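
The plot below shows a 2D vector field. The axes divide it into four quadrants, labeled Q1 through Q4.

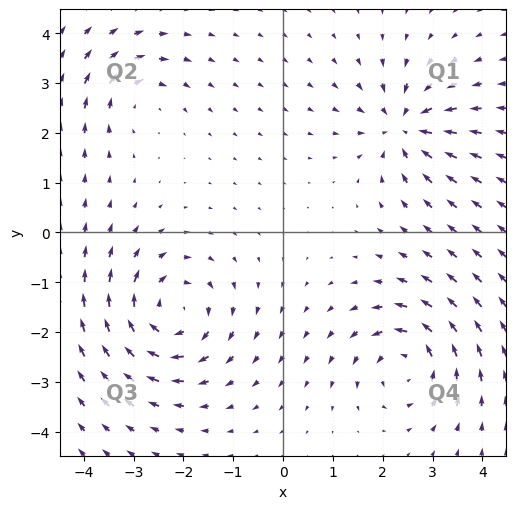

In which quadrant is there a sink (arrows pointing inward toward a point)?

The sink sits at approximately (2.4, 2.1), which lies in quadrant Q1. The divergence there is about -5, negative as expected for a sink.

Q1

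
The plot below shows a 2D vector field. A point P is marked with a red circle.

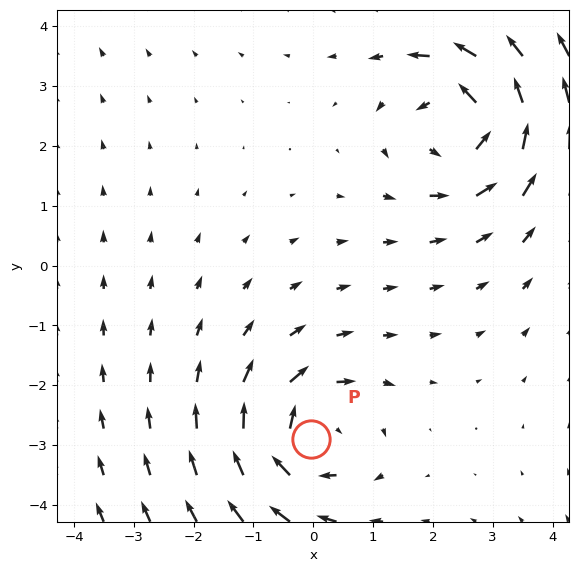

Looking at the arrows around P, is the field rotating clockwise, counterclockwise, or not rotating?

Near P at (-0.0, -2.9) the arrows circulate clockwise. The curl (z-component) there is about -3; negative curl means clockwise rotation.

clockwise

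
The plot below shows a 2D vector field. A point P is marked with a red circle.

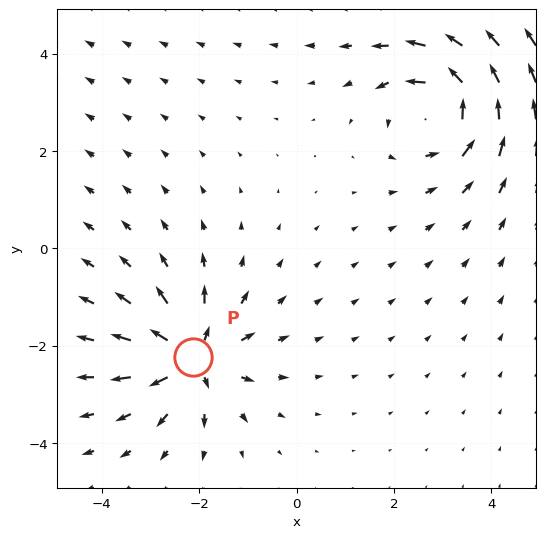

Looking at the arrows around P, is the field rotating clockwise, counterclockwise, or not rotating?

not rotating

Near P at (-2.1, -2.2) the arrows show no circulation. The curl there is ≈0.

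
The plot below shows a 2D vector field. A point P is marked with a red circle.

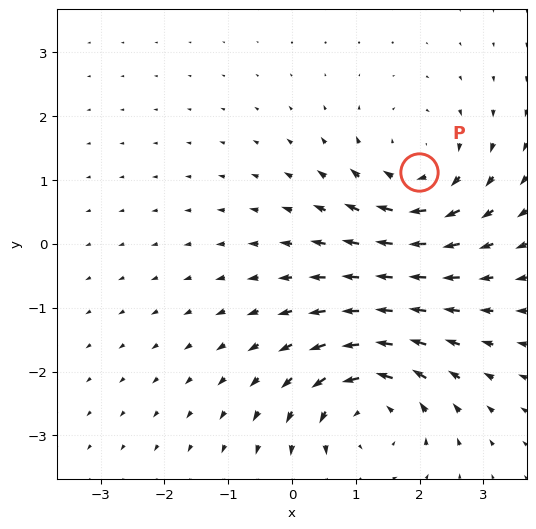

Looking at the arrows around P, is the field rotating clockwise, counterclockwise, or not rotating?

Near P at (2.0, 1.1) the arrows circulate clockwise. The curl (z-component) there is about -3; negative curl means clockwise rotation.

clockwise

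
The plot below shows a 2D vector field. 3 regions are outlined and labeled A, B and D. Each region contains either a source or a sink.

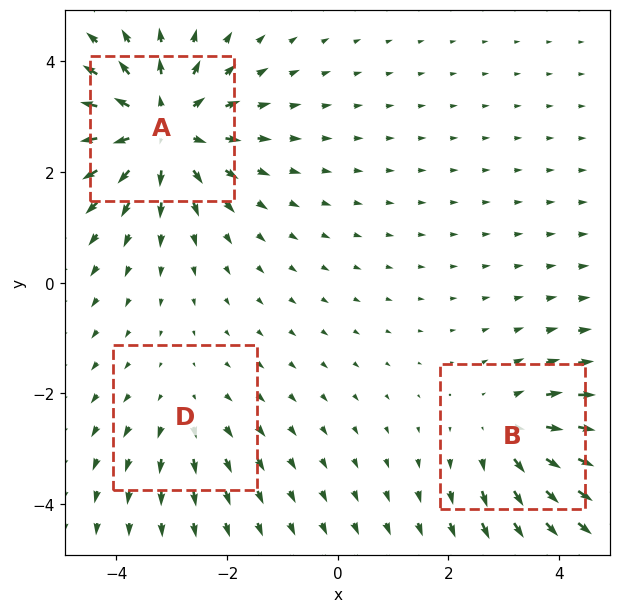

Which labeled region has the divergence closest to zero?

Divergence at each region's feature centre — A: about +4, B: about +3, D: about +2. Region D is closest to zero.

D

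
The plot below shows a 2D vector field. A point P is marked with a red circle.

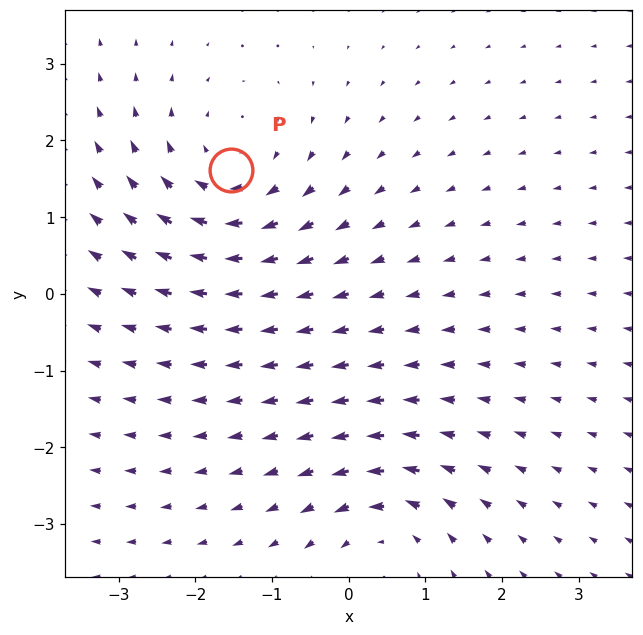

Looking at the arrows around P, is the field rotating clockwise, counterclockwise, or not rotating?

Near P at (-1.5, 1.6) the arrows circulate clockwise. The curl (z-component) there is about -4; negative curl means clockwise rotation.

clockwise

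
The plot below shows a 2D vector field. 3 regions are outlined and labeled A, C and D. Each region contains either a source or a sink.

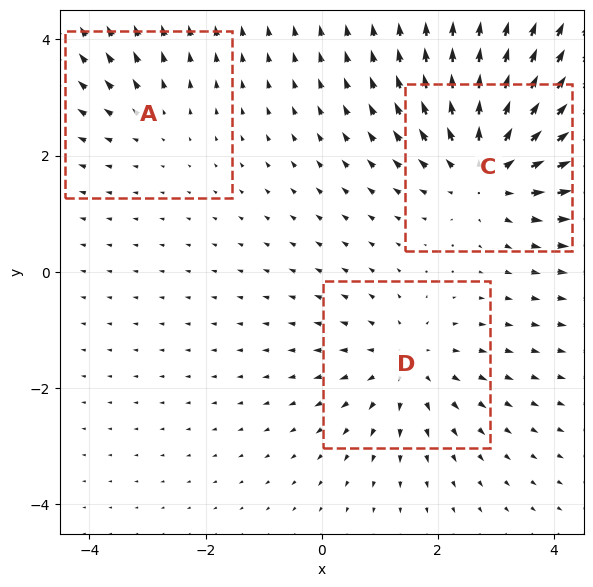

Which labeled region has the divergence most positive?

Divergence at each region's feature centre — A: about +2, C: about +4, D: about +3. Region C is most positive.

C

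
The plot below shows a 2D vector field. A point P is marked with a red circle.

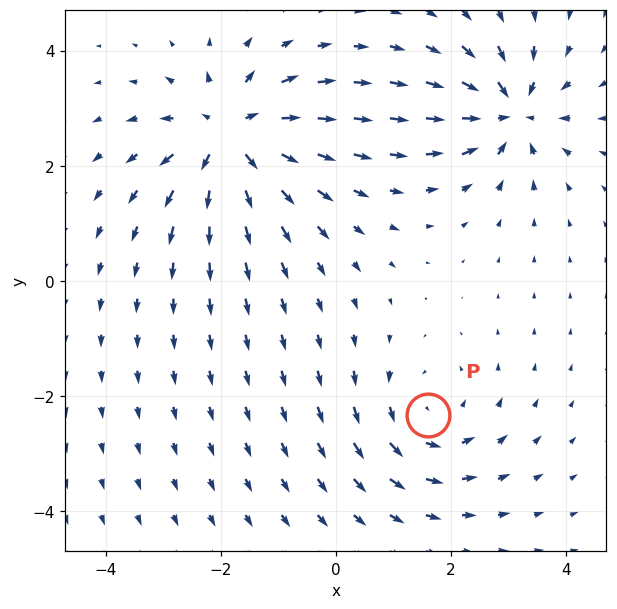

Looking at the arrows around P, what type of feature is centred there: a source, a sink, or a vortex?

vortex

At P (1.6, -2.3) the arrows circulate counterclockwise. Divergence ≈0, curl about +3 — near-zero divergence with nonzero curl is a vortex.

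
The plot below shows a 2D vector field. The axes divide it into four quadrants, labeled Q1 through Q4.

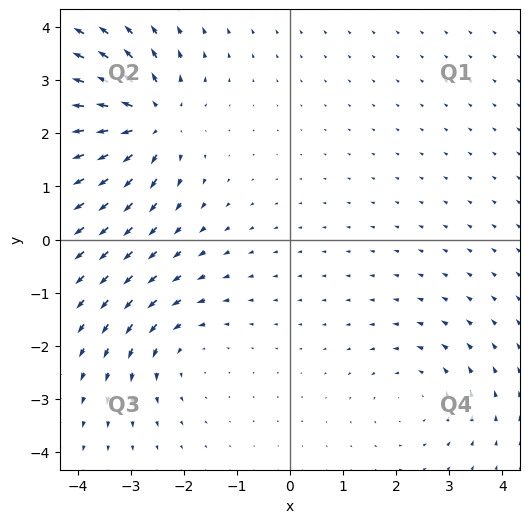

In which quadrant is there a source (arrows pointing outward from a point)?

Q2

The source sits at approximately (-2.6, 2.2), which lies in quadrant Q2. The divergence there is about +6, positive as expected for a source.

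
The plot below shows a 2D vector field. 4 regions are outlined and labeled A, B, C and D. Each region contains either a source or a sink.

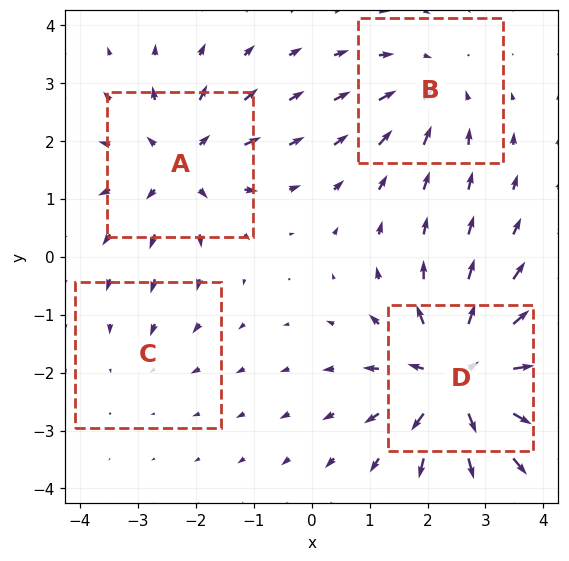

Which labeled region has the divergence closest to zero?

Divergence at each region's feature centre — A: about +5, B: about -3, C: about -2, D: about +7. Region C is closest to zero.

C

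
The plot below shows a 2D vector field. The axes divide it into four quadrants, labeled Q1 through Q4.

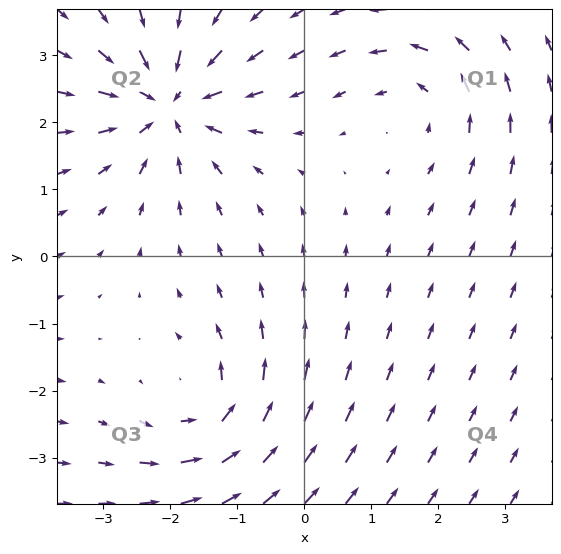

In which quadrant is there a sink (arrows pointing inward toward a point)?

Q2

The sink sits at approximately (-2.0, 2.3), which lies in quadrant Q2. The divergence there is about -5, negative as expected for a sink.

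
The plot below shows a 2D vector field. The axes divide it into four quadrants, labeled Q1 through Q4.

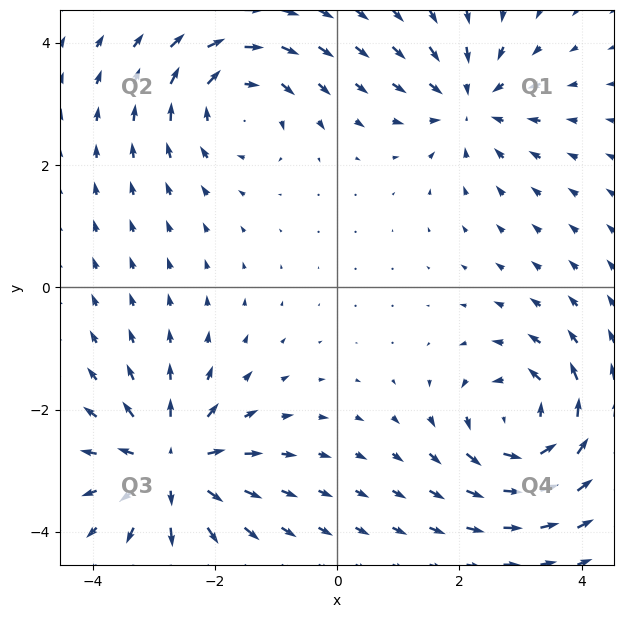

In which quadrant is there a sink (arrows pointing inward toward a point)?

Q1

The sink sits at approximately (2.2, 3.0), which lies in quadrant Q1. The divergence there is about -4, negative as expected for a sink.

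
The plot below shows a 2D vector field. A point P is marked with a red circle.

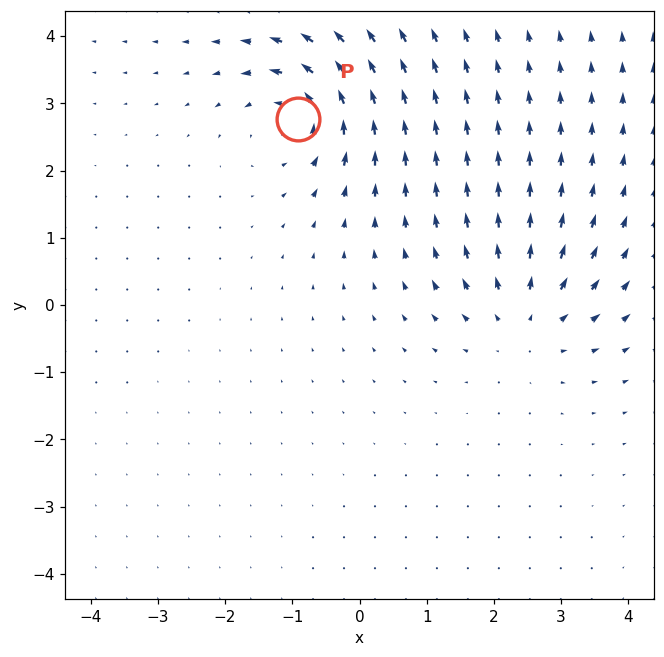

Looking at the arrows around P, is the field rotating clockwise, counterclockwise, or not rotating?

Near P at (-0.9, 2.8) the arrows circulate counterclockwise. The curl (z-component) there is about +7; positive curl means counterclockwise rotation.

counterclockwise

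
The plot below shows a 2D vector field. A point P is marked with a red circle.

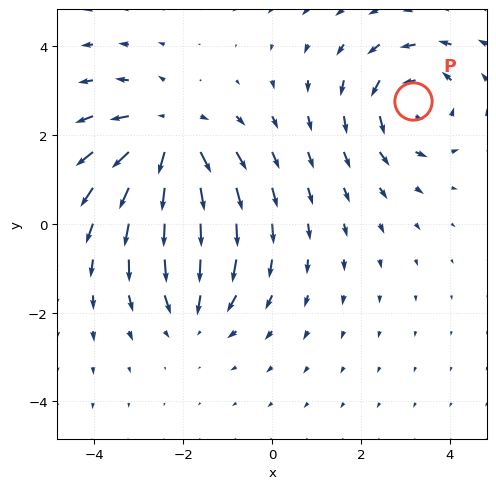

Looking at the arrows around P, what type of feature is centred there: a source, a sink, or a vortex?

vortex

At P (3.2, 2.8) the arrows circulate counterclockwise. Divergence ≈0, curl about +3 — near-zero divergence with nonzero curl is a vortex.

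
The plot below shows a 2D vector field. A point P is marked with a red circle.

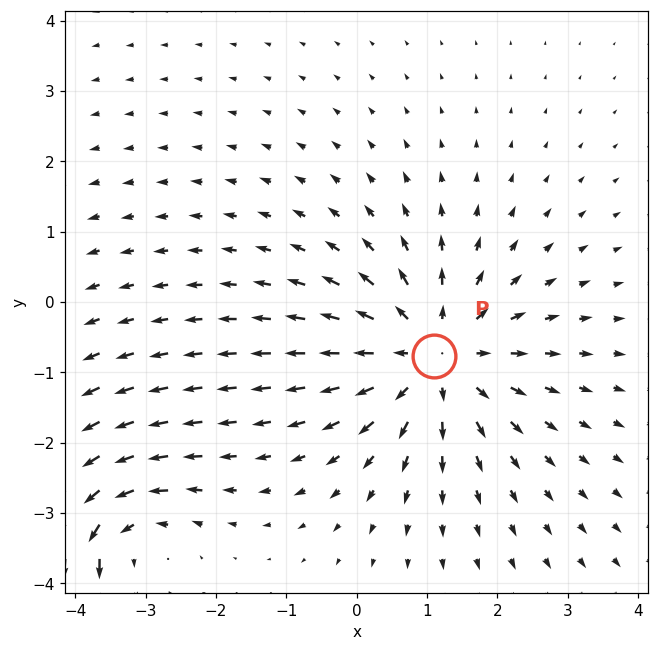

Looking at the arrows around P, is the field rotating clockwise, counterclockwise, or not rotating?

not rotating

Near P at (1.1, -0.8) the arrows show no circulation. The curl there is ≈0.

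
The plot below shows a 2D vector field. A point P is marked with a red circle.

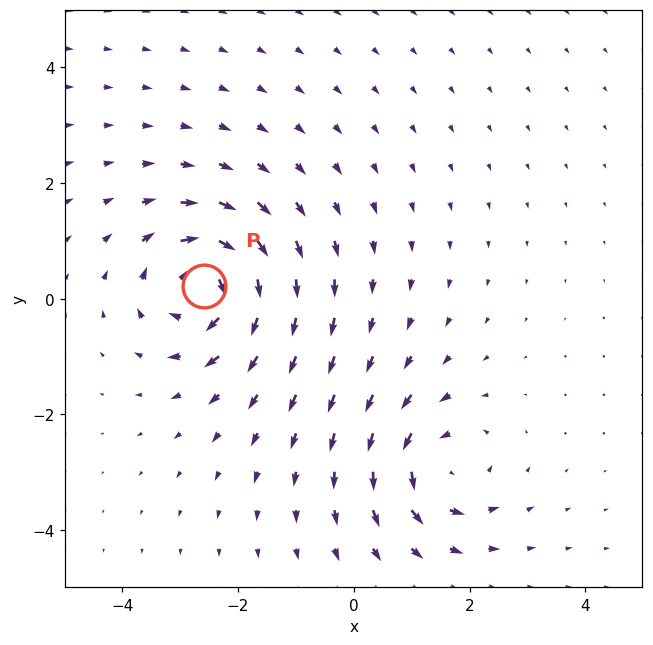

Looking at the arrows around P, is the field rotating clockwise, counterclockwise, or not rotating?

clockwise

Near P at (-2.6, 0.2) the arrows circulate clockwise. The curl (z-component) there is about -6; negative curl means clockwise rotation.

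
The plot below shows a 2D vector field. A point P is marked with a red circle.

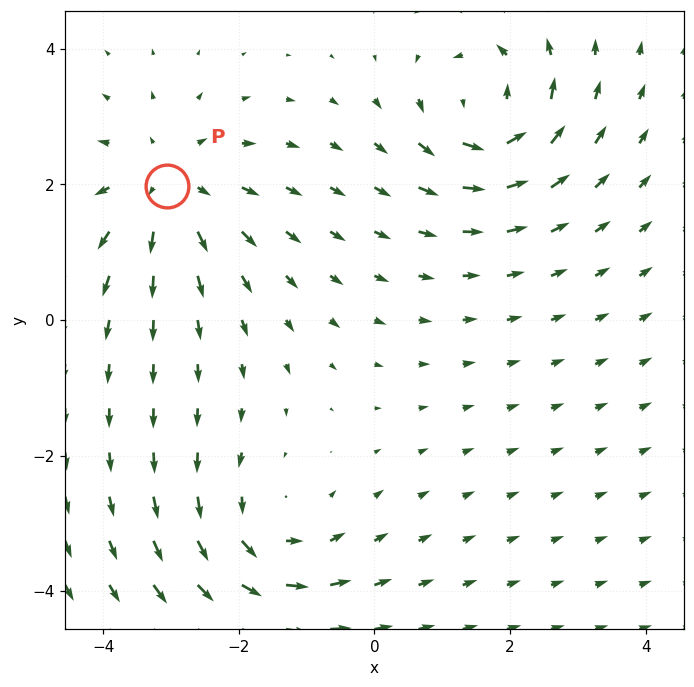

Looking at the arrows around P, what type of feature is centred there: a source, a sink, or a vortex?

At P (-3.1, 2.0) the arrows spread outward. Divergence about +3, curl ≈0 — positive divergence with near-zero curl is a source.

source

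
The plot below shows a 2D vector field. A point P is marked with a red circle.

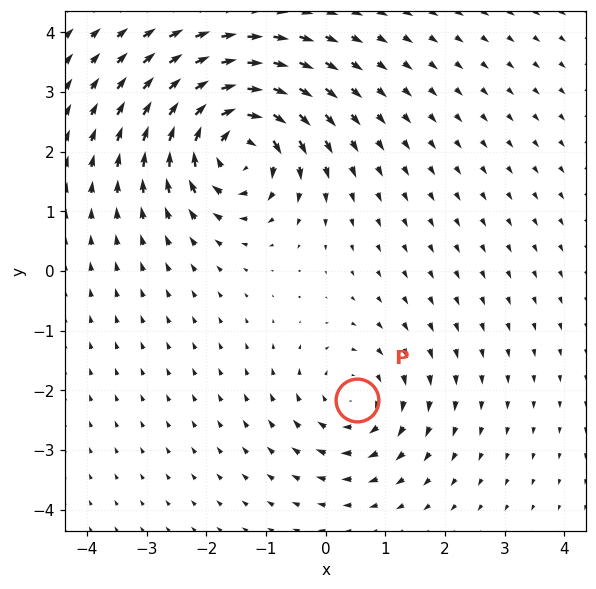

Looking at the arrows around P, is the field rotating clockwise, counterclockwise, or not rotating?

Near P at (0.5, -2.2) the arrows circulate clockwise. The curl (z-component) there is about -3; negative curl means clockwise rotation.

clockwise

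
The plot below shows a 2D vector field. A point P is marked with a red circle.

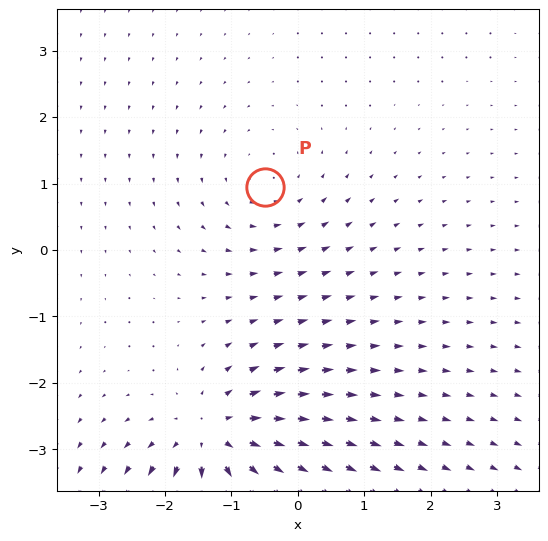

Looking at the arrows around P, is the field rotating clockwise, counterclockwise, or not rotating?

counterclockwise

Near P at (-0.5, 0.9) the arrows circulate counterclockwise. The curl (z-component) there is about +2; positive curl means counterclockwise rotation.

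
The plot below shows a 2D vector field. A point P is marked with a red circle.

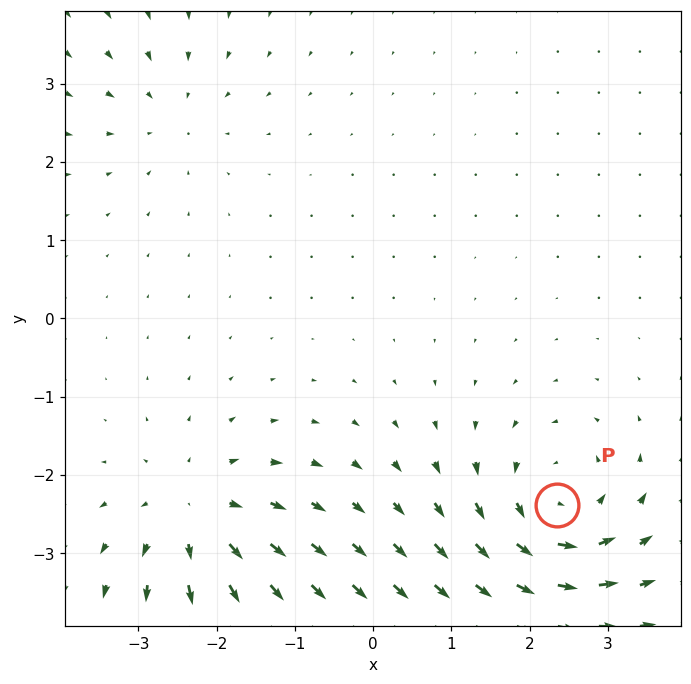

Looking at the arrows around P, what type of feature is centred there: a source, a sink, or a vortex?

vortex

At P (2.4, -2.4) the arrows circulate counterclockwise. Divergence ≈0, curl about +6 — near-zero divergence with nonzero curl is a vortex.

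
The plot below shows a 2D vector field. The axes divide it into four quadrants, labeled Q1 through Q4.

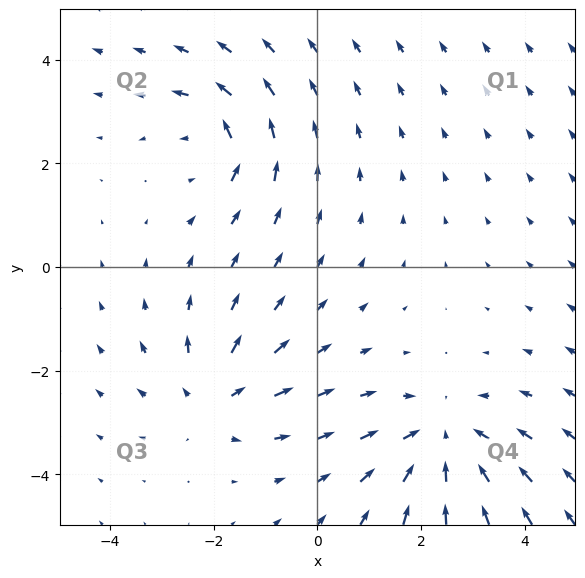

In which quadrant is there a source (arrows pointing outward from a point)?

Q3

The source sits at approximately (-2.0, -2.5), which lies in quadrant Q3. The divergence there is about +3, positive as expected for a source.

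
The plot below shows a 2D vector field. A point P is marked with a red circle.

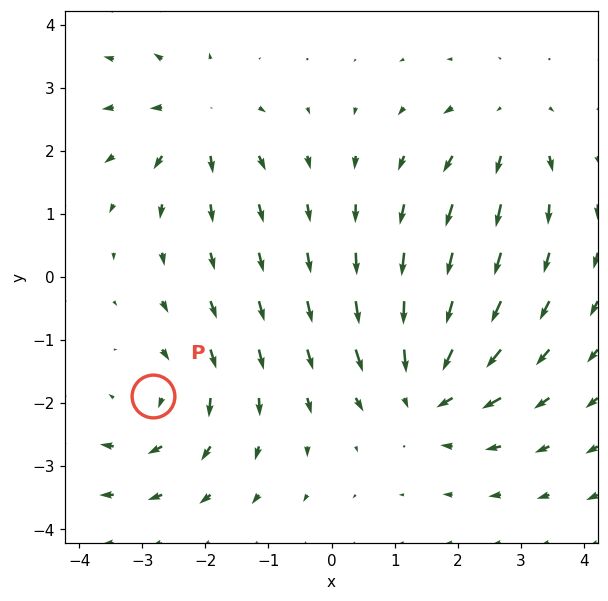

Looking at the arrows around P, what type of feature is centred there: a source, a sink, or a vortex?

vortex

At P (-2.8, -1.9) the arrows circulate clockwise. Divergence ≈0, curl about -4 — near-zero divergence with nonzero curl is a vortex.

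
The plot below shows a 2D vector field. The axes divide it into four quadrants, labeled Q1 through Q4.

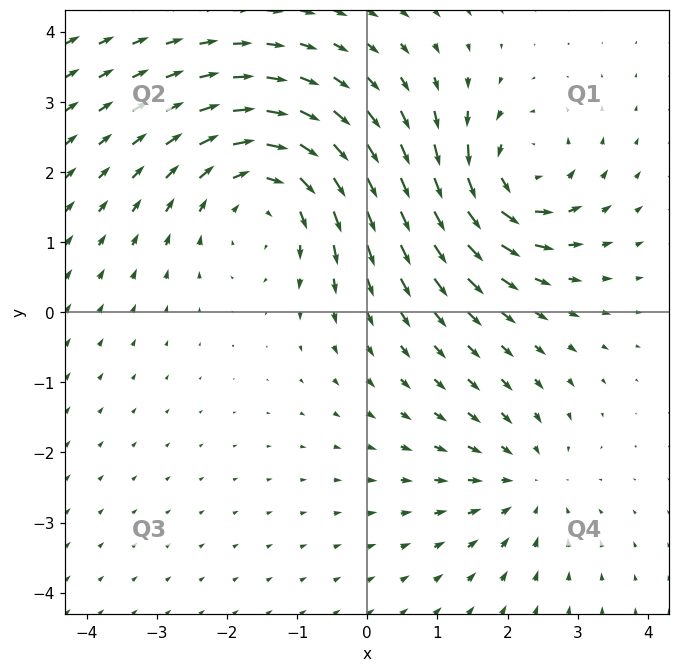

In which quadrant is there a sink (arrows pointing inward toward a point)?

The sink sits at approximately (2.3, -2.4), which lies in quadrant Q4. The divergence there is about -3, negative as expected for a sink.

Q4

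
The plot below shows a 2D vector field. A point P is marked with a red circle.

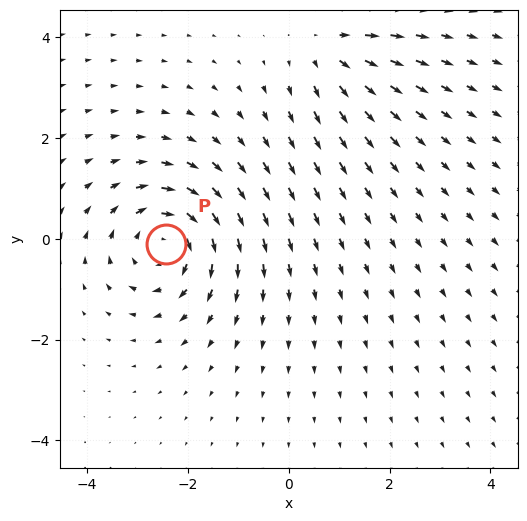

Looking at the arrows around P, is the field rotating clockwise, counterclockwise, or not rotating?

Near P at (-2.4, -0.1) the arrows circulate clockwise. The curl (z-component) there is about -5; negative curl means clockwise rotation.

clockwise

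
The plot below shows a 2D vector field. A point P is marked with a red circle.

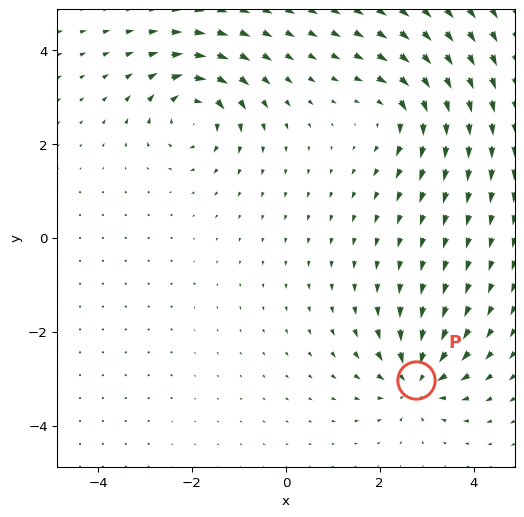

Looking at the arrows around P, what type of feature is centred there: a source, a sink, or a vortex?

sink

At P (2.8, -3.0) the arrows converge inward. Divergence about -6, curl ≈0 — negative divergence with near-zero curl is a sink.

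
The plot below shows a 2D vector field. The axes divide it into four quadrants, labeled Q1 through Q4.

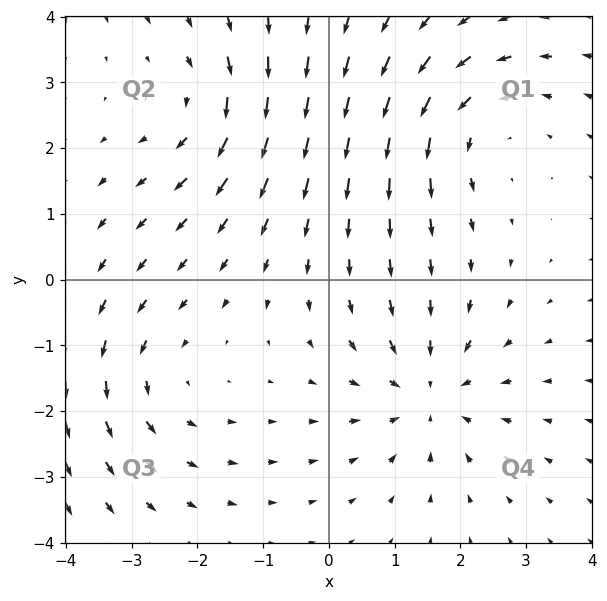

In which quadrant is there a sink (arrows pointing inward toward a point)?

The sink sits at approximately (1.5, -1.7), which lies in quadrant Q4. The divergence there is about -4, negative as expected for a sink.

Q4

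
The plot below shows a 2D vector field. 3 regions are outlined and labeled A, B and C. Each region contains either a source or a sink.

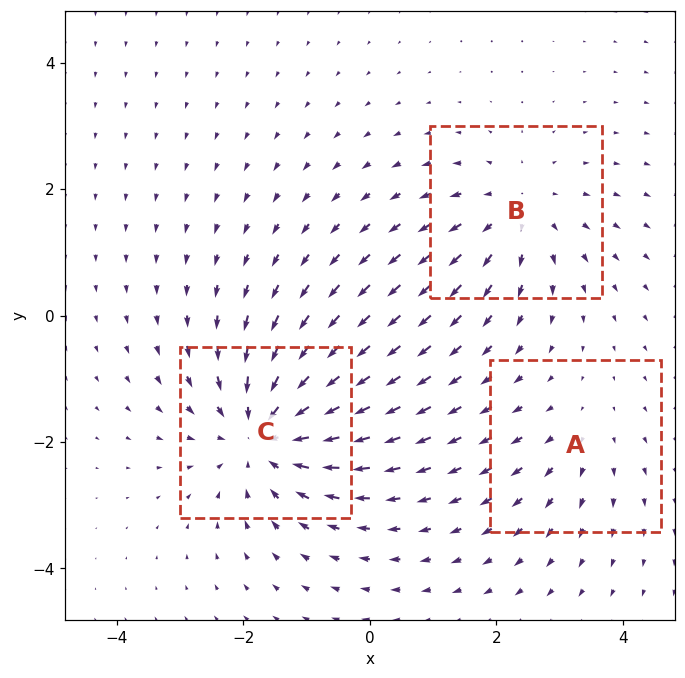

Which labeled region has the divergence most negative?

C

Divergence at each region's feature centre — A: about +2, B: about +3, C: about -4. Region C is most negative.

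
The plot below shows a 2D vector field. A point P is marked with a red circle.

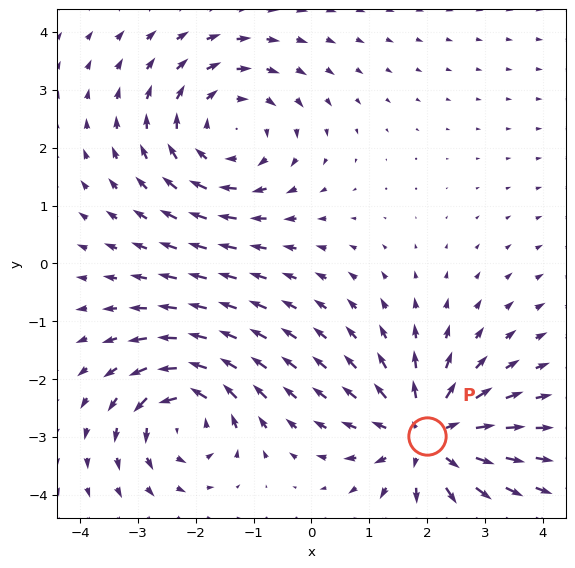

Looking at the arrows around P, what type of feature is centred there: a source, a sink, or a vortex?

source

At P (2.0, -3.0) the arrows spread outward. Divergence about +5, curl ≈0 — positive divergence with near-zero curl is a source.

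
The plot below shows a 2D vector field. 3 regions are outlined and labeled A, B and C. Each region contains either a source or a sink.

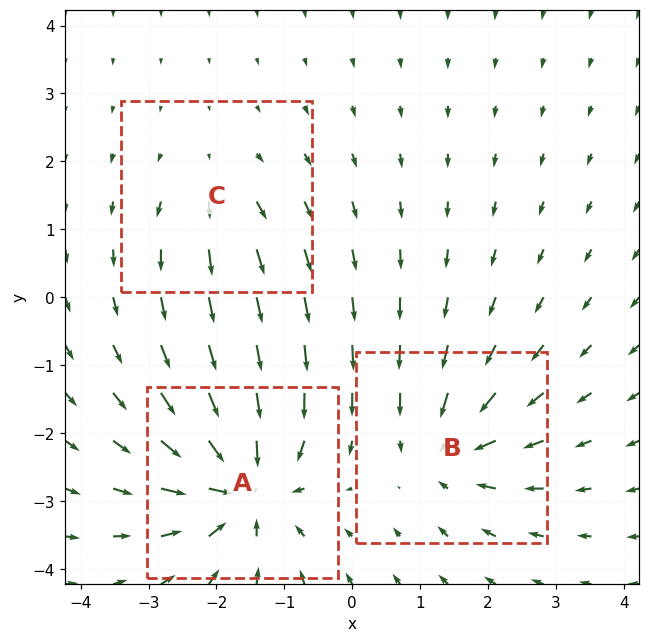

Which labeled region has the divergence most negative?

Divergence at each region's feature centre — A: about -6, B: about -4, C: about +2. Region A is most negative.

A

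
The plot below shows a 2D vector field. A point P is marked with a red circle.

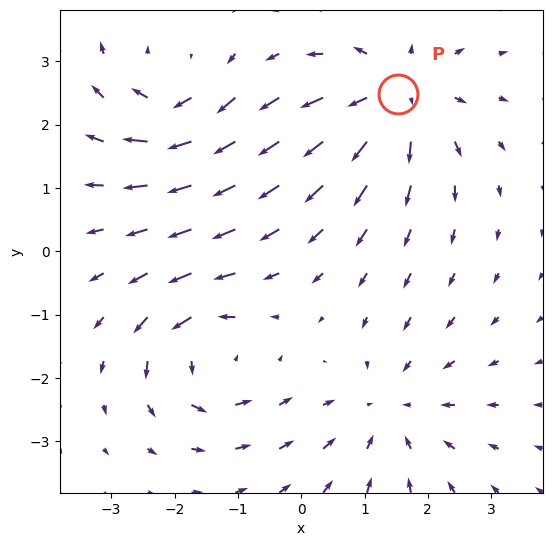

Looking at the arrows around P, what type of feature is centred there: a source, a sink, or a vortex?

source

At P (1.5, 2.5) the arrows spread outward. Divergence about +5, curl ≈0 — positive divergence with near-zero curl is a source.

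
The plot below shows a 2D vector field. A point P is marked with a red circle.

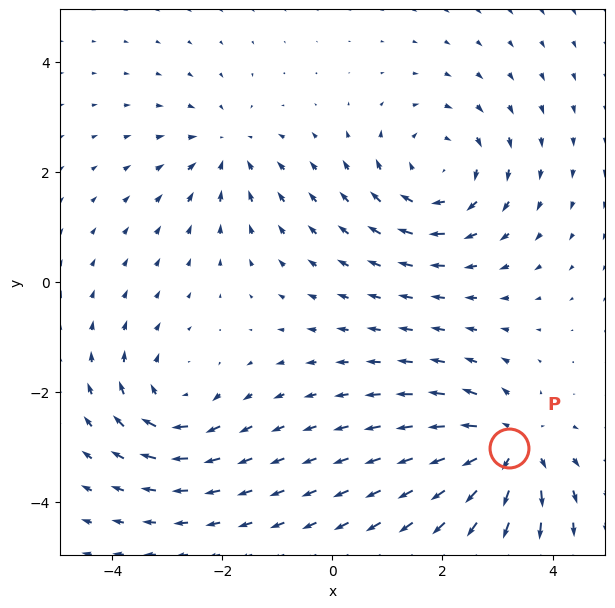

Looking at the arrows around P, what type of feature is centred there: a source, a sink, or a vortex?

At P (3.2, -3.0) the arrows spread outward. Divergence about +6, curl ≈0 — positive divergence with near-zero curl is a source.

source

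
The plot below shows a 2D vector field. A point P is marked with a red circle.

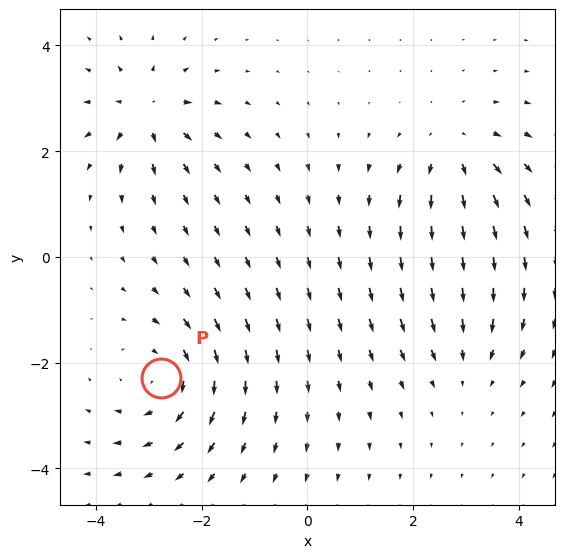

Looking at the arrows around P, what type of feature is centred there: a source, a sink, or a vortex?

vortex

At P (-2.8, -2.3) the arrows circulate clockwise. Divergence ≈0, curl about -4 — near-zero divergence with nonzero curl is a vortex.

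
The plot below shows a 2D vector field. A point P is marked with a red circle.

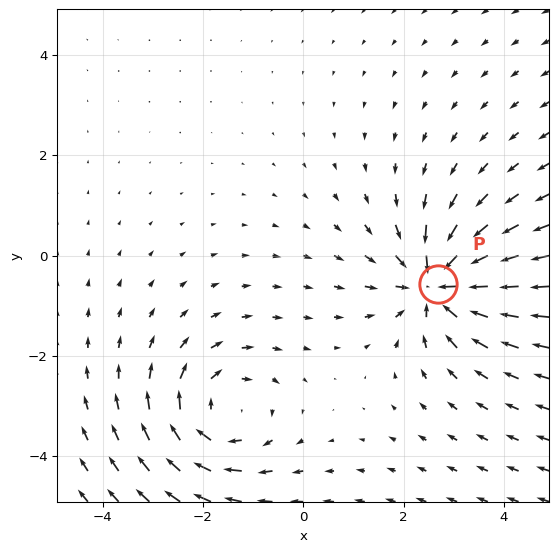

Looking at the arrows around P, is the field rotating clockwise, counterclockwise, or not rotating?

Near P at (2.7, -0.6) the arrows show no circulation. The curl there is ≈0.

not rotating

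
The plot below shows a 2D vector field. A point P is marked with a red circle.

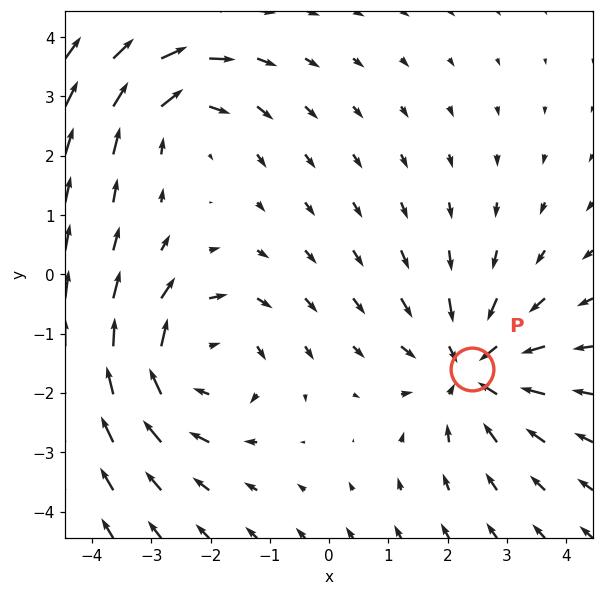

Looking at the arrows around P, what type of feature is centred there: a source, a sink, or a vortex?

At P (2.4, -1.6) the arrows converge inward. Divergence about -4, curl ≈0 — negative divergence with near-zero curl is a sink.

sink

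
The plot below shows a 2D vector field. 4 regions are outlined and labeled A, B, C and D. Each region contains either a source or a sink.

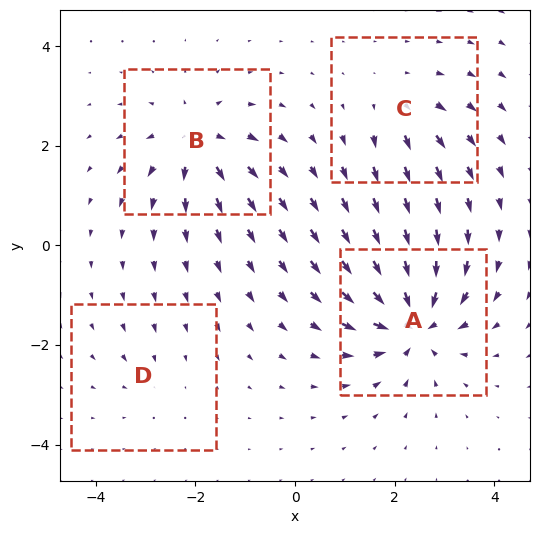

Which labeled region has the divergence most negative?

A

Divergence at each region's feature centre — A: about -9, B: about +6, C: about +4, D: about -2. Region A is most negative.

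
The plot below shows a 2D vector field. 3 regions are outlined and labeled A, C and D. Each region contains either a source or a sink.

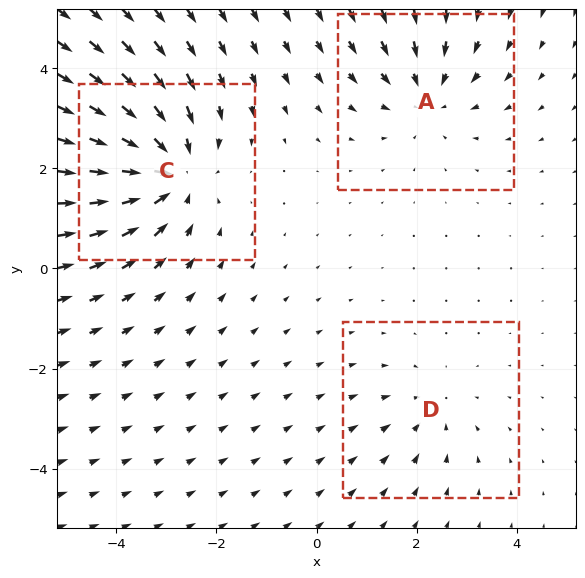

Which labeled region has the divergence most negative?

Divergence at each region's feature centre — A: about -3, C: about -4, D: about -2. Region C is most negative.

C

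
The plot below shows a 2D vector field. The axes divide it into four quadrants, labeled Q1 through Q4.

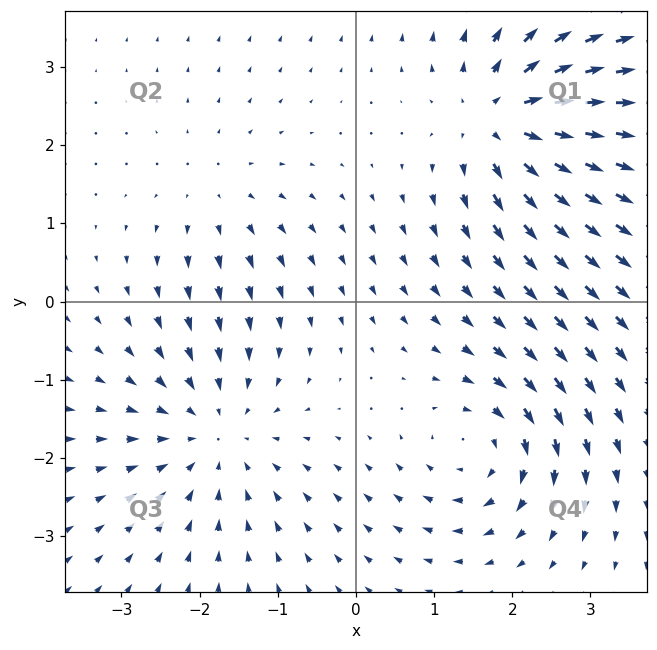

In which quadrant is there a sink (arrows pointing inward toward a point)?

Q3

The sink sits at approximately (-1.8, -1.7), which lies in quadrant Q3. The divergence there is about -4, negative as expected for a sink.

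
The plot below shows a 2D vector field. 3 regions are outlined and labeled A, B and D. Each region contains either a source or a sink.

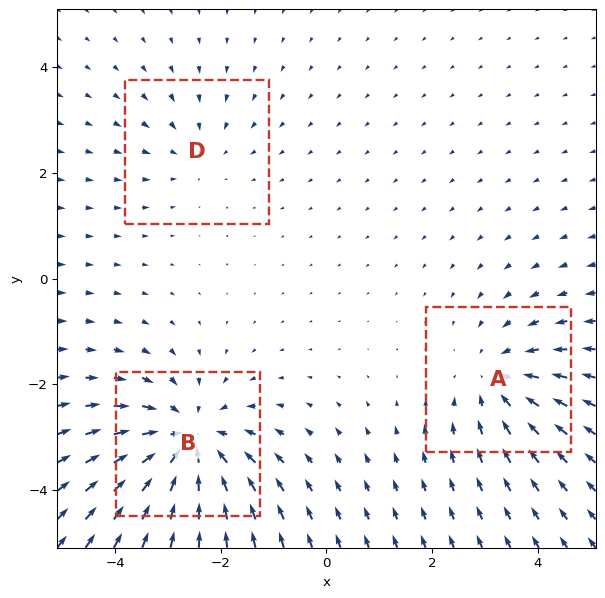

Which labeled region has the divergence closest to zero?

D

Divergence at each region's feature centre — A: about -3, B: about -4, D: about -2. Region D is closest to zero.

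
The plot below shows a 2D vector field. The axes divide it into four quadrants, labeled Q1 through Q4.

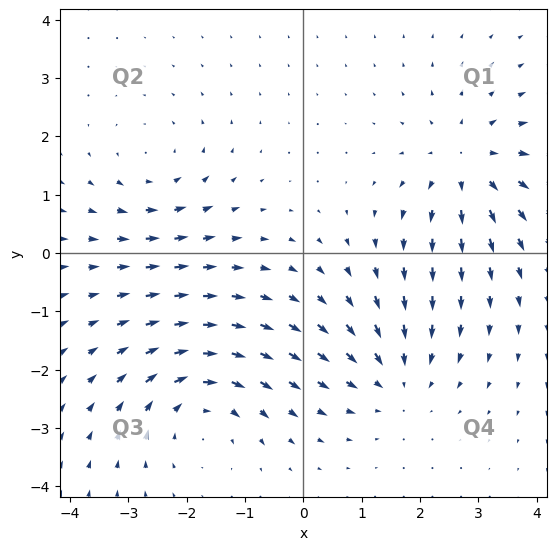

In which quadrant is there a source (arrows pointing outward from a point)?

Q1

The source sits at approximately (2.8, 1.5), which lies in quadrant Q1. The divergence there is about +5, positive as expected for a source.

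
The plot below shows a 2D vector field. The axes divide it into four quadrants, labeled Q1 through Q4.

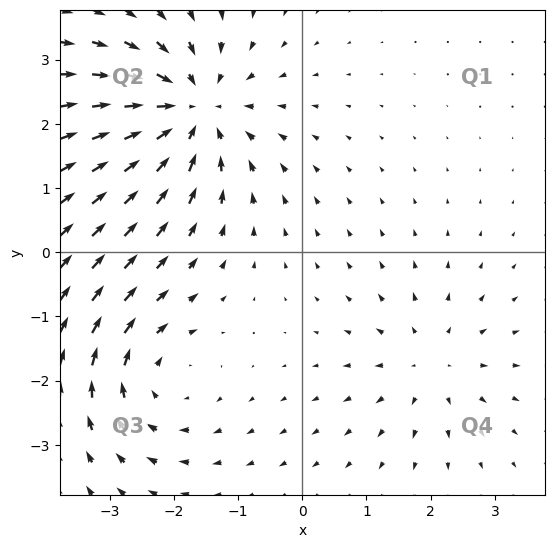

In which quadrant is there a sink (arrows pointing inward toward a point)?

The sink sits at approximately (-1.7, 2.2), which lies in quadrant Q2. The divergence there is about -5, negative as expected for a sink.

Q2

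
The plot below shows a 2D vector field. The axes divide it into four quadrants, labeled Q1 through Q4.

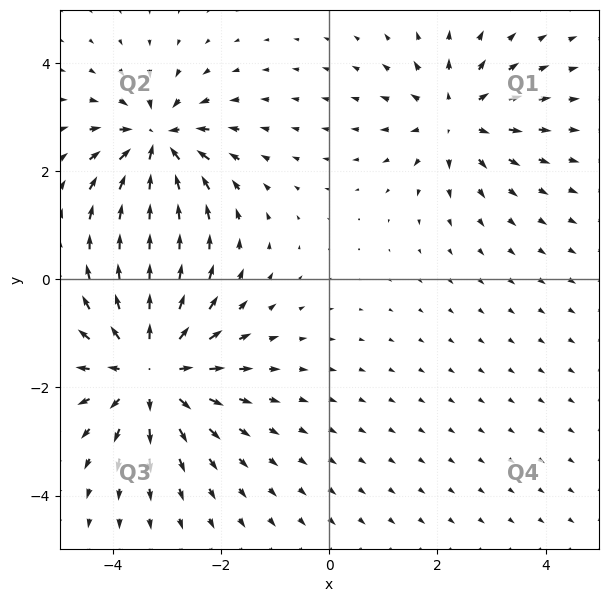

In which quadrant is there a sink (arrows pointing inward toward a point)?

Q2

The sink sits at approximately (-3.2, 2.5), which lies in quadrant Q2. The divergence there is about -4, negative as expected for a sink.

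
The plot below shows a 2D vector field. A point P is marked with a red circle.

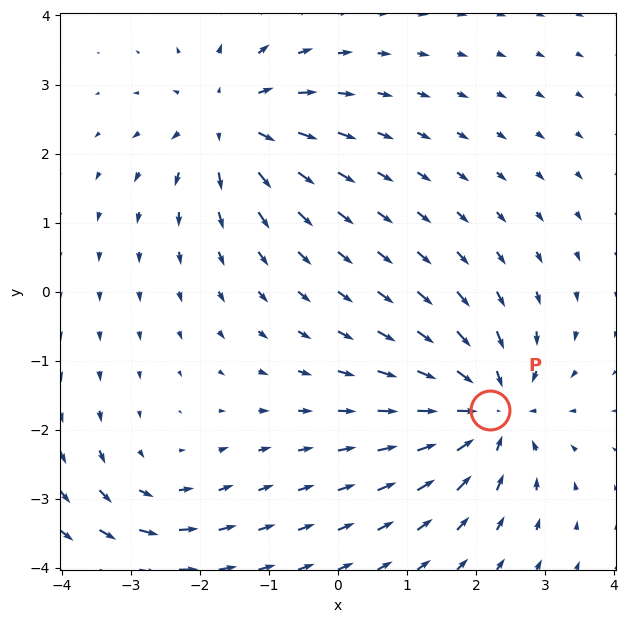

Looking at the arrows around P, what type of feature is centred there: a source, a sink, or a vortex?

At P (2.2, -1.7) the arrows converge inward. Divergence about -5, curl ≈0 — negative divergence with near-zero curl is a sink.

sink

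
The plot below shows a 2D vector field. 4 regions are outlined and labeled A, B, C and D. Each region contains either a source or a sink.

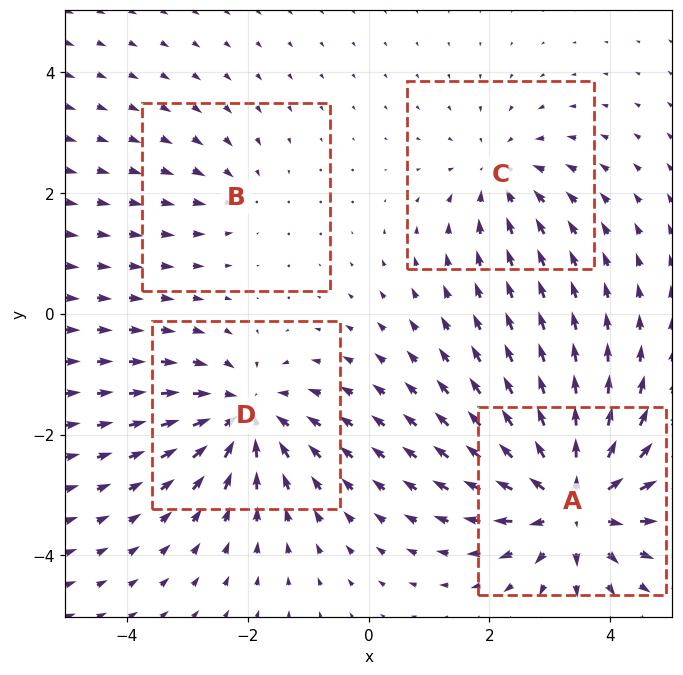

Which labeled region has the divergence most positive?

Divergence at each region's feature centre — A: about +7, B: about -2, C: about -3, D: about -5. Region A is most positive.

A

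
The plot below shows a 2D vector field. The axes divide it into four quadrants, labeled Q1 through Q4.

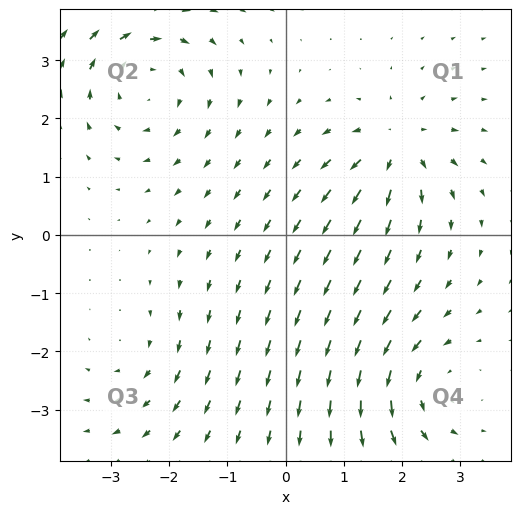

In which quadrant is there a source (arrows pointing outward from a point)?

Q1

The source sits at approximately (1.9, 1.5), which lies in quadrant Q1. The divergence there is about +5, positive as expected for a source.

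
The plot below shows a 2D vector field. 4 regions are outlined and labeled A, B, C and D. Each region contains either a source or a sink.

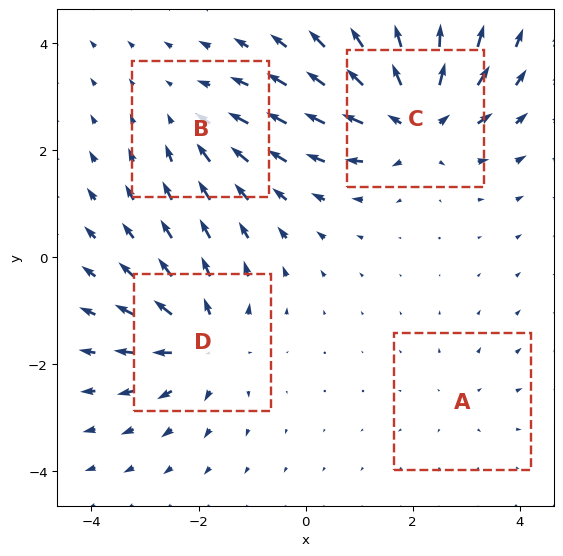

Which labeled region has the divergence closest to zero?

Divergence at each region's feature centre — A: about +2, B: about -3, C: about +7, D: about +6. Region A is closest to zero.

A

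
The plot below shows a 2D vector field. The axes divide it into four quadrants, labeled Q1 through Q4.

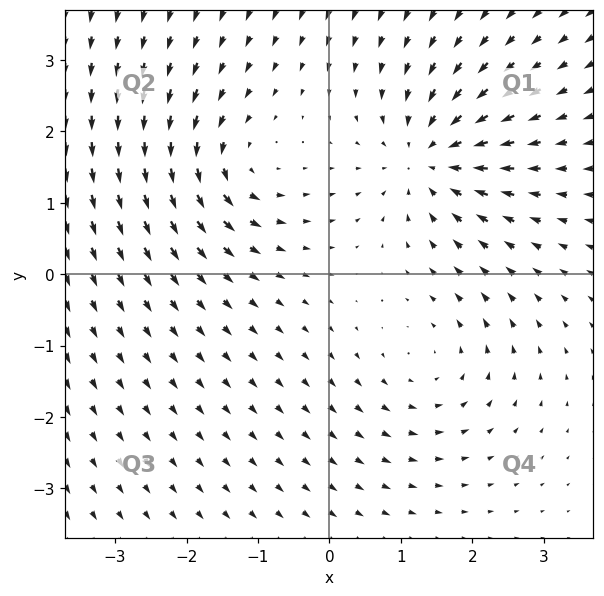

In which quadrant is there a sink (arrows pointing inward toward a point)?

The sink sits at approximately (1.4, 1.6), which lies in quadrant Q1. The divergence there is about -4, negative as expected for a sink.

Q1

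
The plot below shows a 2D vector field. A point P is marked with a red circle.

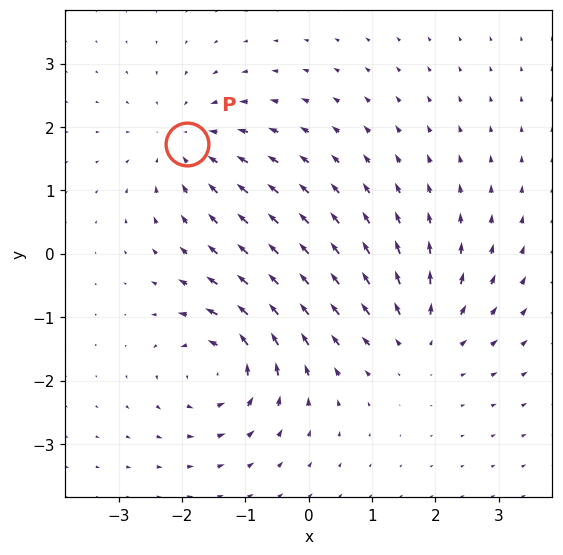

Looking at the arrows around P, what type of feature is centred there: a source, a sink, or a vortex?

sink

At P (-1.9, 1.7) the arrows converge inward. Divergence about -4, curl ≈0 — negative divergence with near-zero curl is a sink.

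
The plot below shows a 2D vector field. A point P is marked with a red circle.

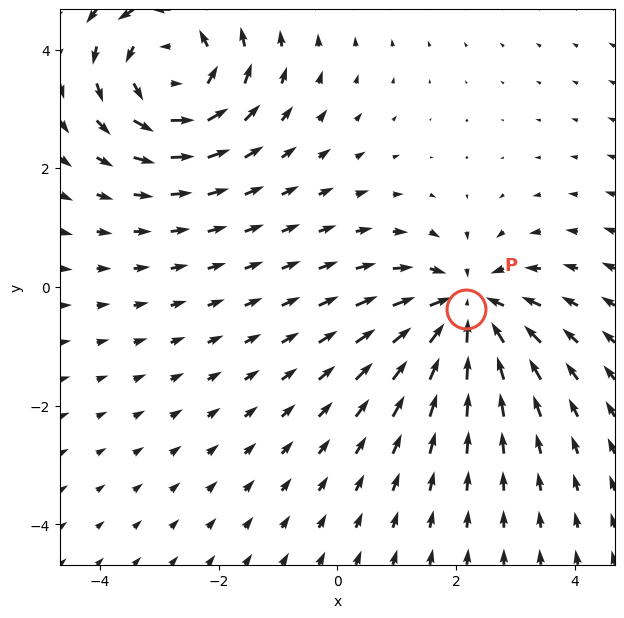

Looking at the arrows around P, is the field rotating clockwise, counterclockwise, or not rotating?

Near P at (2.2, -0.4) the arrows show no circulation. The curl there is ≈0.

not rotating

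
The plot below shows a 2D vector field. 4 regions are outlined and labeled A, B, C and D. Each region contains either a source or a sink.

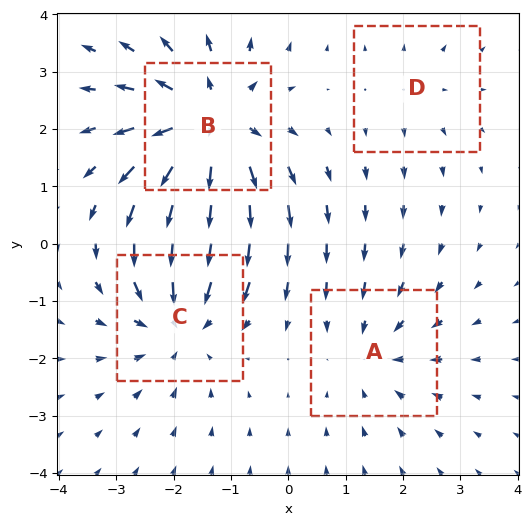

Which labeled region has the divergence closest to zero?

Divergence at each region's feature centre — A: about -3, B: about +5, C: about -4, D: about +2. Region D is closest to zero.

D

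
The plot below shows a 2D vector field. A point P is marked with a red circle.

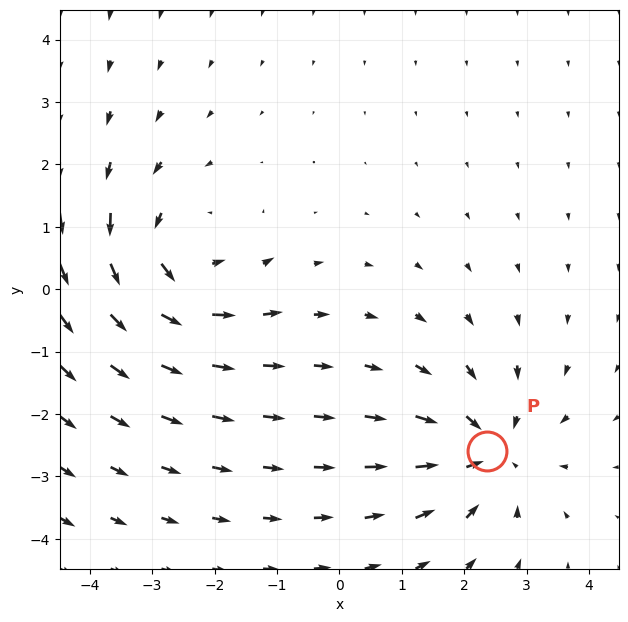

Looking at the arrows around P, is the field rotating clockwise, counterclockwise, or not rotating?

Near P at (2.4, -2.6) the arrows show no circulation. The curl there is ≈0.

not rotating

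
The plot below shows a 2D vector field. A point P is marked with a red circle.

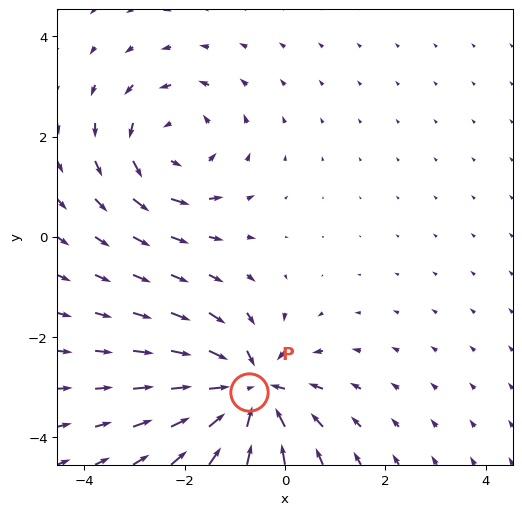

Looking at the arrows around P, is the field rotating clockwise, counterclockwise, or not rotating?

not rotating

Near P at (-0.7, -3.1) the arrows show no circulation. The curl there is ≈0.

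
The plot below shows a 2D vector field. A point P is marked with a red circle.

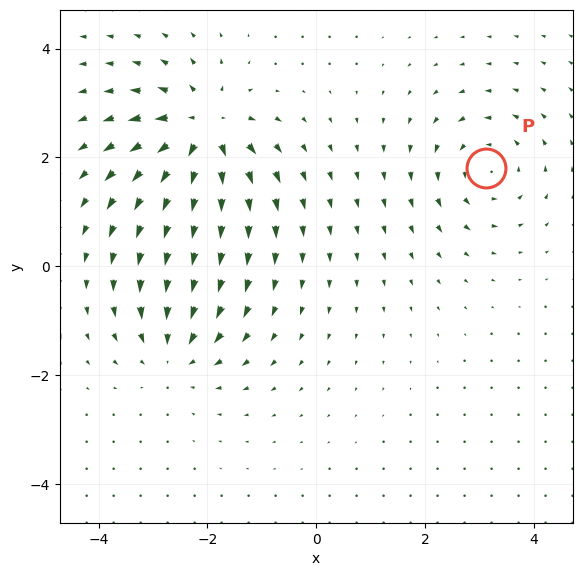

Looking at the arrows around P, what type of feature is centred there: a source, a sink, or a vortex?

vortex

At P (3.1, 1.8) the arrows circulate counterclockwise. Divergence ≈0, curl about +3 — near-zero divergence with nonzero curl is a vortex.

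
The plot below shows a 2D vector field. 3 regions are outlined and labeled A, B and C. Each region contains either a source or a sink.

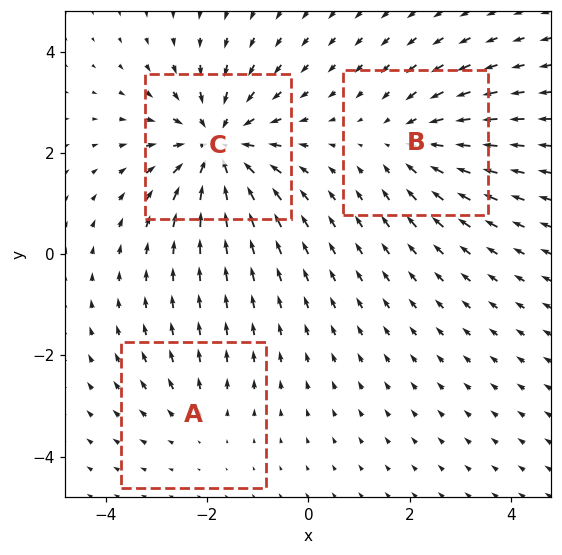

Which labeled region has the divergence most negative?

C

Divergence at each region's feature centre — A: about +2, B: about -3, C: about -5. Region C is most negative.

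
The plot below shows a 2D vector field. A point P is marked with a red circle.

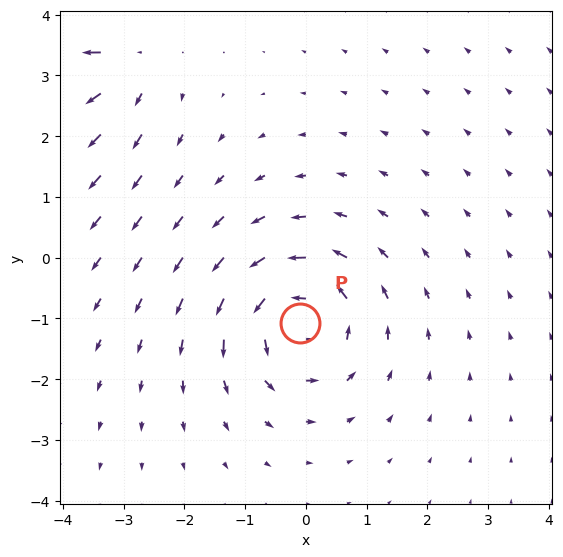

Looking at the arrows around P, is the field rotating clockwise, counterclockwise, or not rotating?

Near P at (-0.1, -1.1) the arrows circulate counterclockwise. The curl (z-component) there is about +5; positive curl means counterclockwise rotation.

counterclockwise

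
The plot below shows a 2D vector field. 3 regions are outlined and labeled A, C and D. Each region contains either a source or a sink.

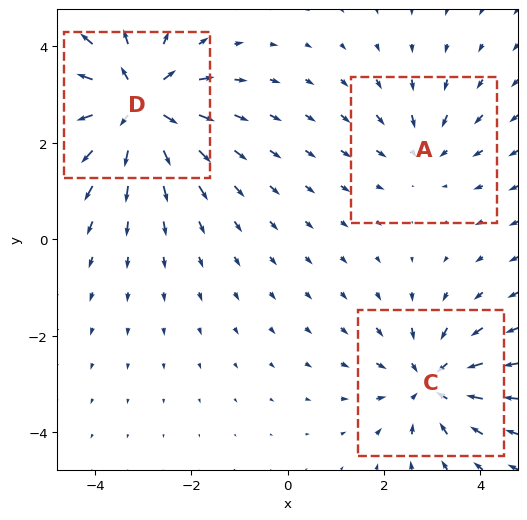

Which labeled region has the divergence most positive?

Divergence at each region's feature centre — A: about -2, C: about -3, D: about +5. Region D is most positive.

D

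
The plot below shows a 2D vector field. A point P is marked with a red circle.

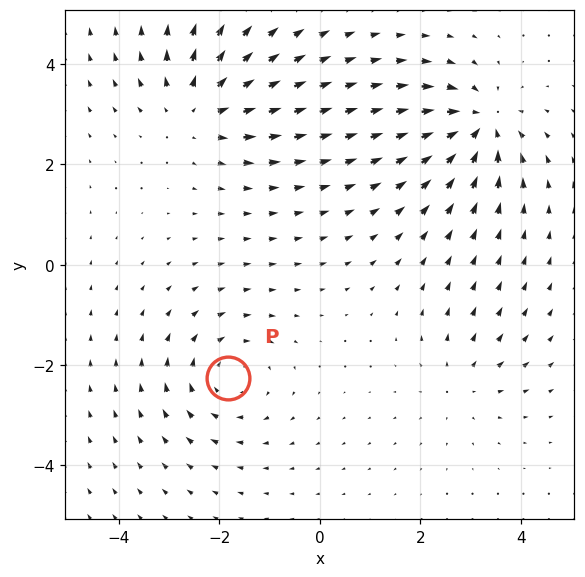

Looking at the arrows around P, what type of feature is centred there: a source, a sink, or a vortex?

vortex

At P (-1.8, -2.3) the arrows circulate clockwise. Divergence ≈0, curl about -4 — near-zero divergence with nonzero curl is a vortex.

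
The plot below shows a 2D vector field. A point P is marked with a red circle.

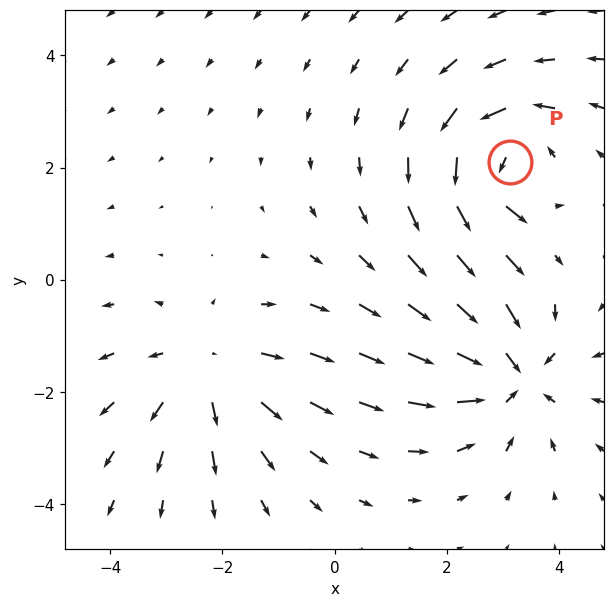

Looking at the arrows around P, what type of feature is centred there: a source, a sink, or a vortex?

vortex

At P (3.1, 2.1) the arrows circulate counterclockwise. Divergence ≈0, curl about +4 — near-zero divergence with nonzero curl is a vortex.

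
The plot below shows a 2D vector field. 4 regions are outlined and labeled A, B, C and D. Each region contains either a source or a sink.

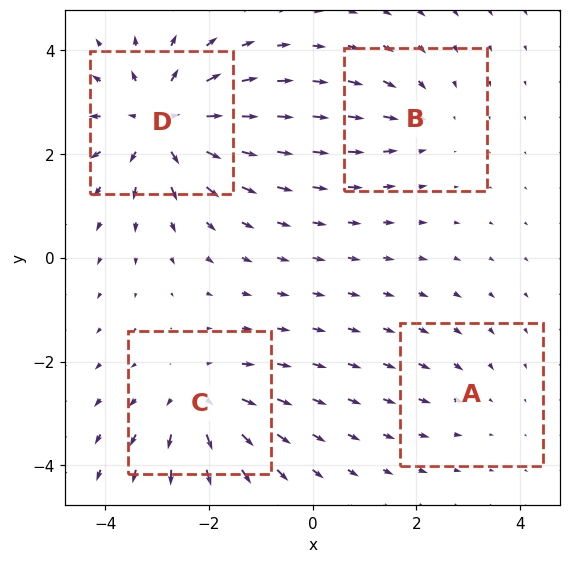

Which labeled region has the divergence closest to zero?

Divergence at each region's feature centre — A: about -2, B: about -3, C: about +4, D: about +6. Region A is closest to zero.

A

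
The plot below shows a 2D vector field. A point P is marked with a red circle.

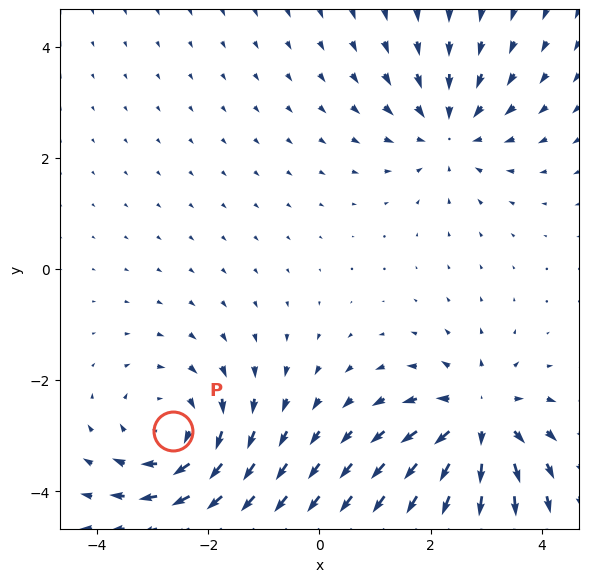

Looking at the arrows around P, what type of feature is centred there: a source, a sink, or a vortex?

At P (-2.6, -2.9) the arrows circulate clockwise. Divergence ≈0, curl about -3 — near-zero divergence with nonzero curl is a vortex.

vortex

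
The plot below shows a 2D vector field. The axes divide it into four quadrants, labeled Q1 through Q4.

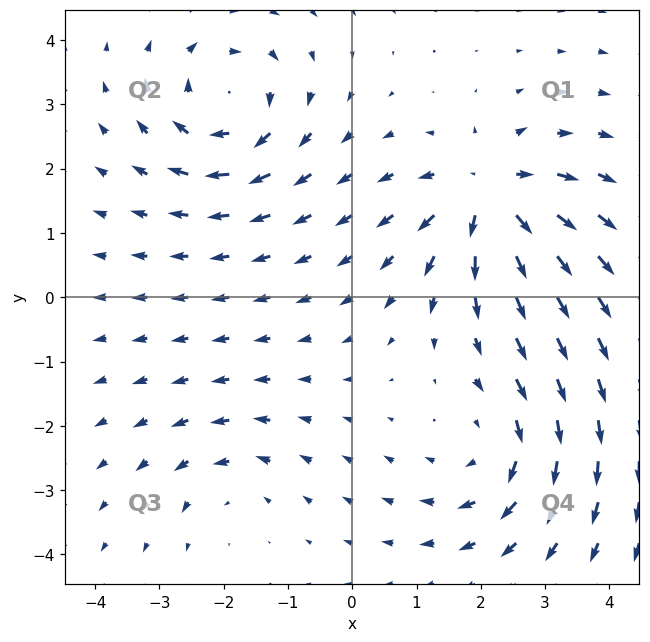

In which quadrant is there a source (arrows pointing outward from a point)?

The source sits at approximately (2.1, 1.6), which lies in quadrant Q1. The divergence there is about +7, positive as expected for a source.

Q1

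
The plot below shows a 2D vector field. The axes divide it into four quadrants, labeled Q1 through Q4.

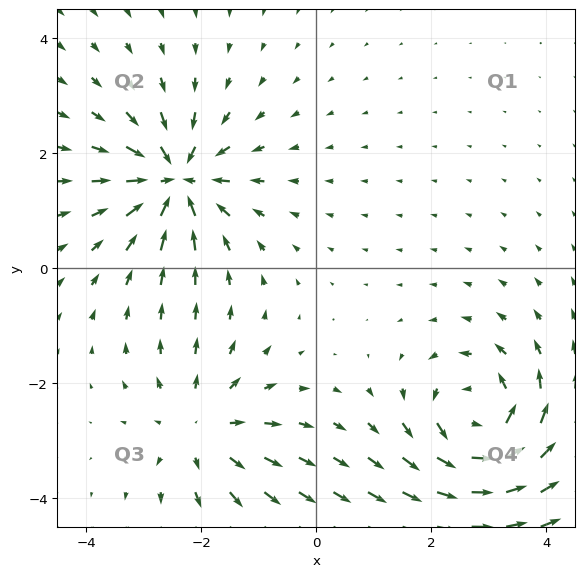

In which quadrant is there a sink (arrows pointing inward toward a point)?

The sink sits at approximately (-2.4, 1.5), which lies in quadrant Q2. The divergence there is about -6, negative as expected for a sink.

Q2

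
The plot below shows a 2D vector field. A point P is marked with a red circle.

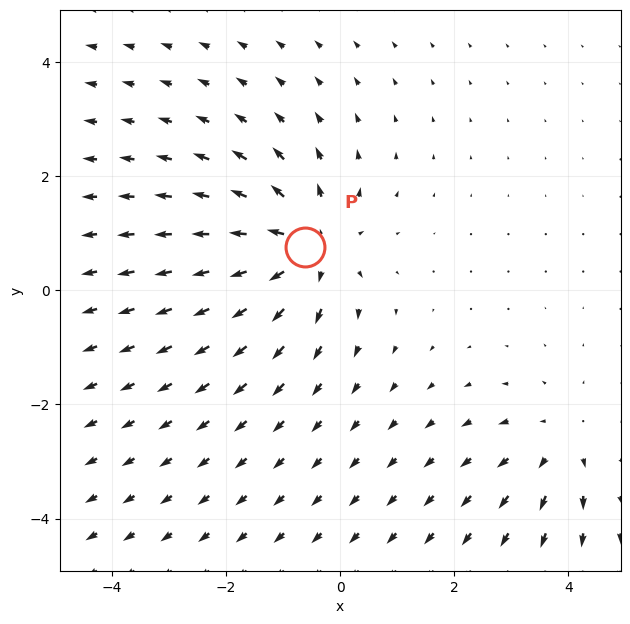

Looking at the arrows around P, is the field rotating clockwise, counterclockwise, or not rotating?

Near P at (-0.6, 0.8) the arrows show no circulation. The curl there is ≈0.

not rotating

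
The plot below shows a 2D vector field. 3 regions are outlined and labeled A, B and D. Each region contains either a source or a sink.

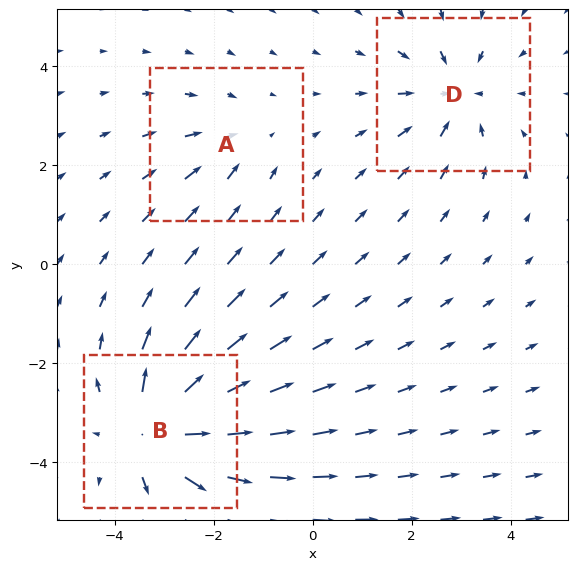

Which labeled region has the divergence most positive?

Divergence at each region's feature centre — A: about -2, B: about +6, D: about -4. Region B is most positive.

B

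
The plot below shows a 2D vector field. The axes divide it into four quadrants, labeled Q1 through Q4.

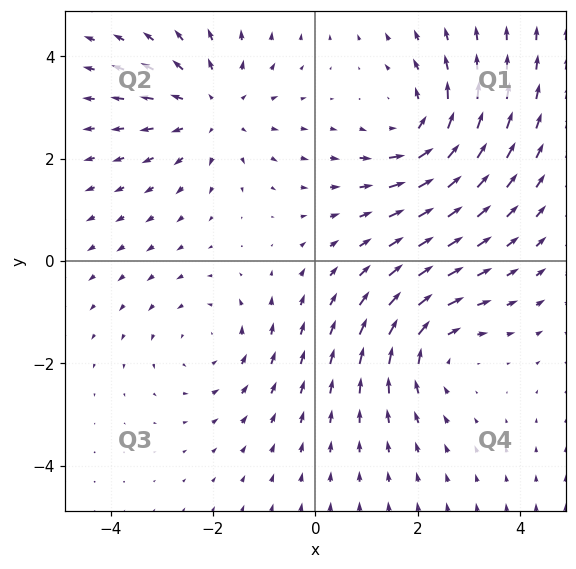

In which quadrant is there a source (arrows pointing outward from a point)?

The source sits at approximately (-2.0, 3.0), which lies in quadrant Q2. The divergence there is about +3, positive as expected for a source.

Q2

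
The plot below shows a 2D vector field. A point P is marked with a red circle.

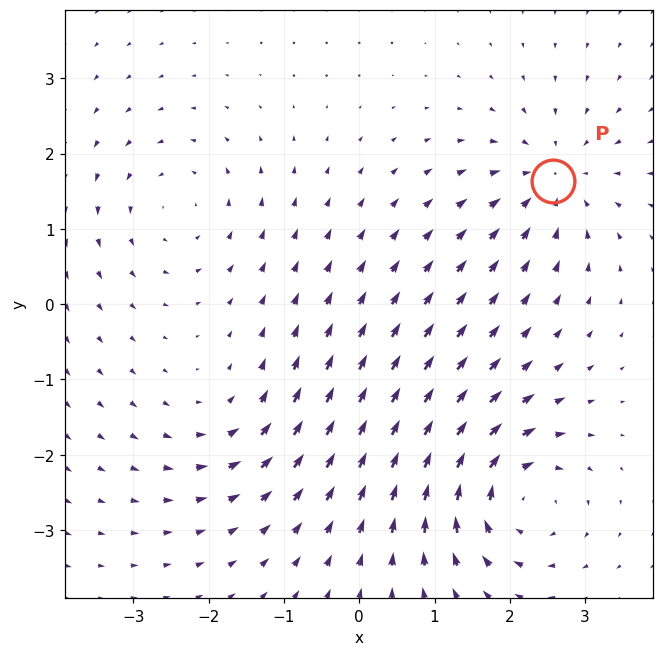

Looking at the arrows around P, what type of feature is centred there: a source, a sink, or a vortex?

At P (2.6, 1.6) the arrows converge inward. Divergence about -5, curl ≈0 — negative divergence with near-zero curl is a sink.

sink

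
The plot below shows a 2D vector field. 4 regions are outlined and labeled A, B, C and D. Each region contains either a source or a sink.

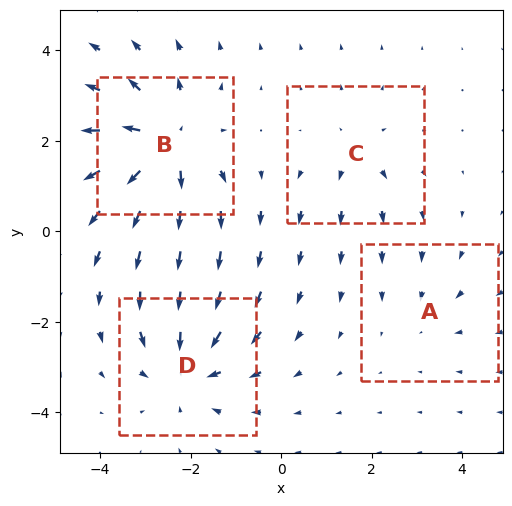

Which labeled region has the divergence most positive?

B

Divergence at each region's feature centre — A: about -2, B: about +6, C: about +3, D: about -5. Region B is most positive.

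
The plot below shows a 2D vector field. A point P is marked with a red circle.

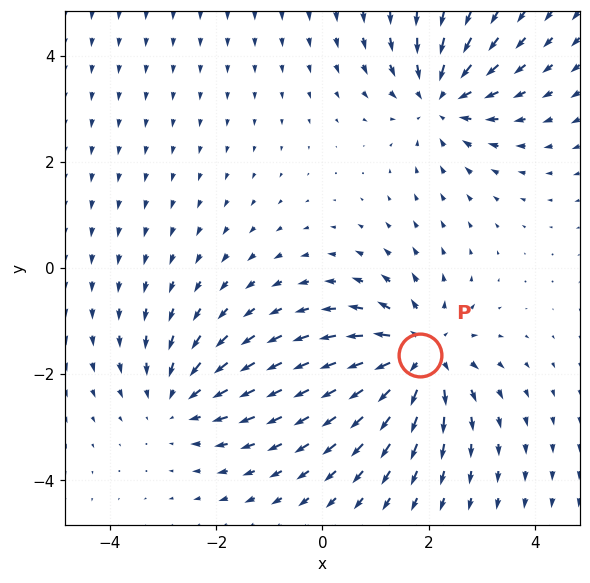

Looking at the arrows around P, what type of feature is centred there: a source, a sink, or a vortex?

At P (1.8, -1.6) the arrows spread outward. Divergence about +4, curl ≈0 — positive divergence with near-zero curl is a source.

source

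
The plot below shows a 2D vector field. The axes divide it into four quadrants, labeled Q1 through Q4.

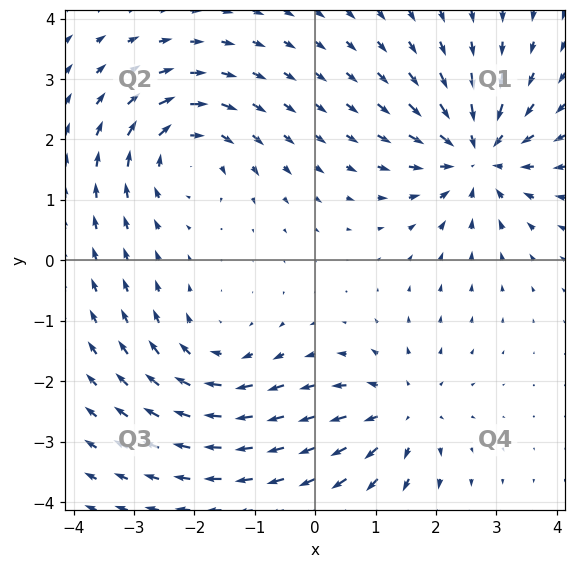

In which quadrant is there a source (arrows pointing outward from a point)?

The source sits at approximately (1.4, -2.5), which lies in quadrant Q4. The divergence there is about +4, positive as expected for a source.

Q4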